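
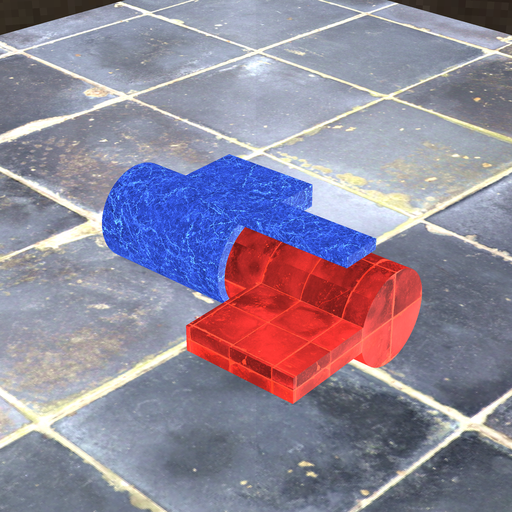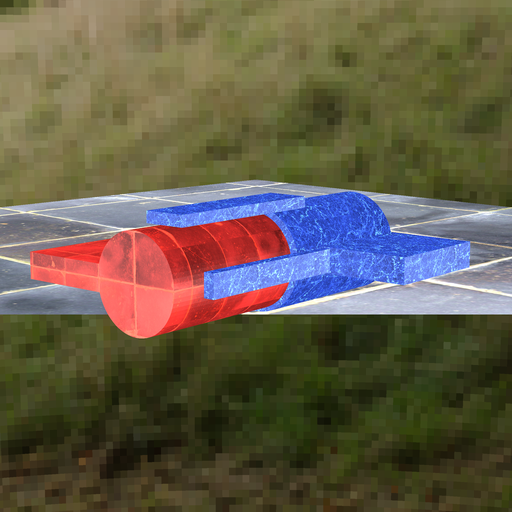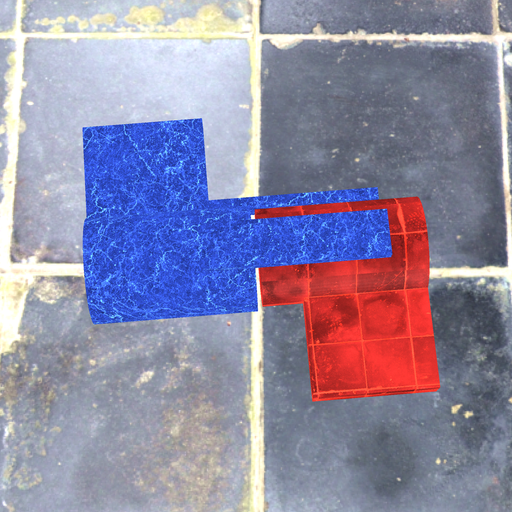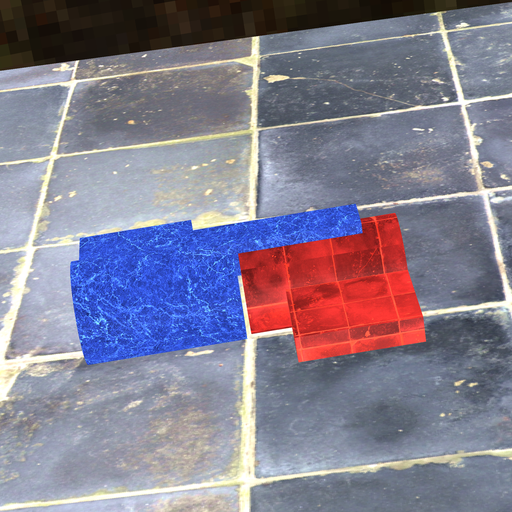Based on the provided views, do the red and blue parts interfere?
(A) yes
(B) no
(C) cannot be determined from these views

(B) no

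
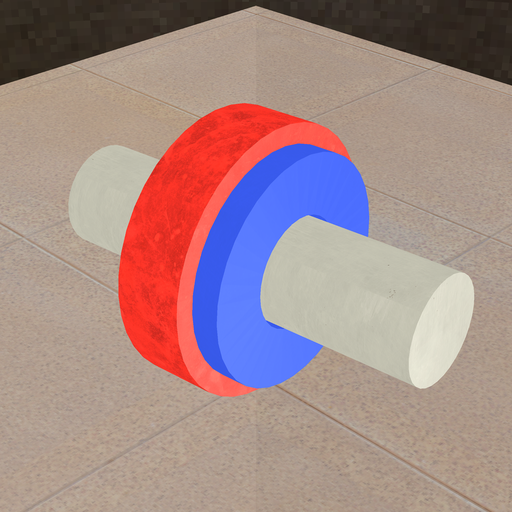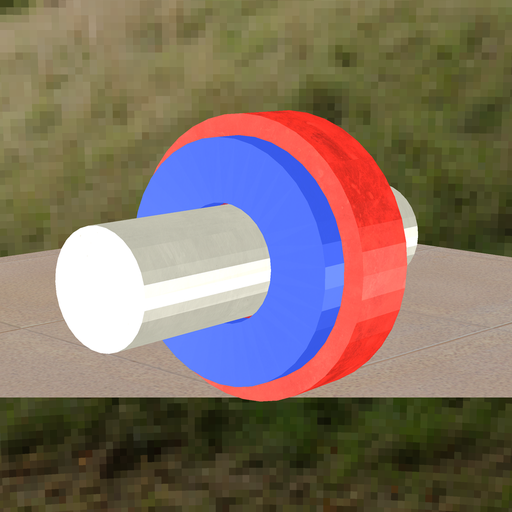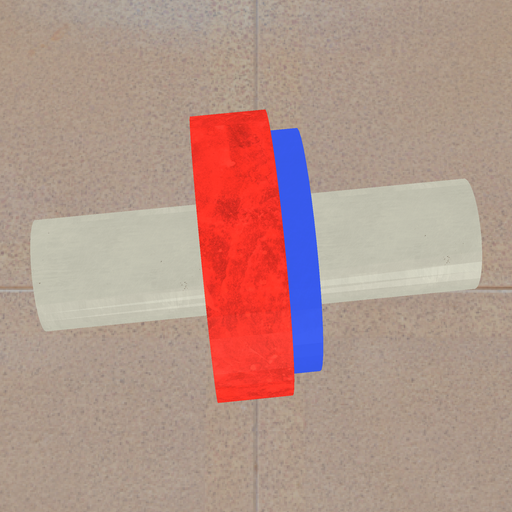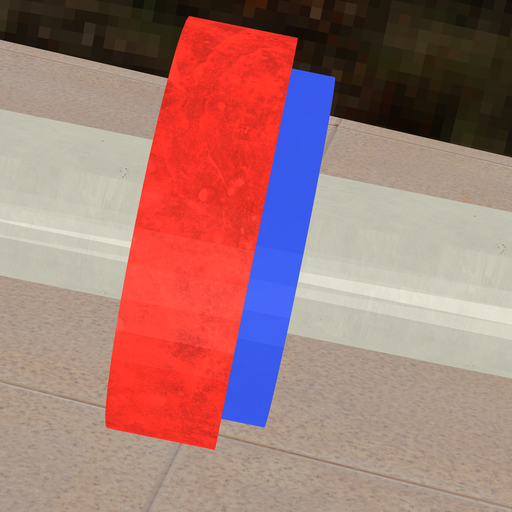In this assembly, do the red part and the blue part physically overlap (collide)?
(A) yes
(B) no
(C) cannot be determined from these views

(A) yes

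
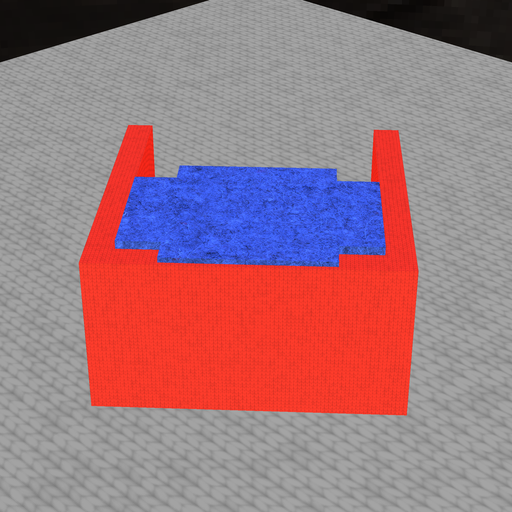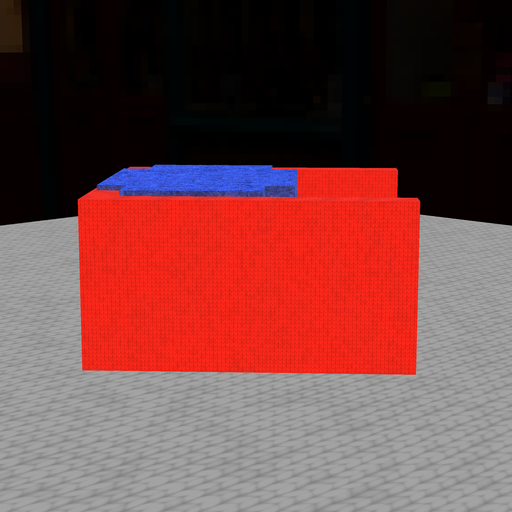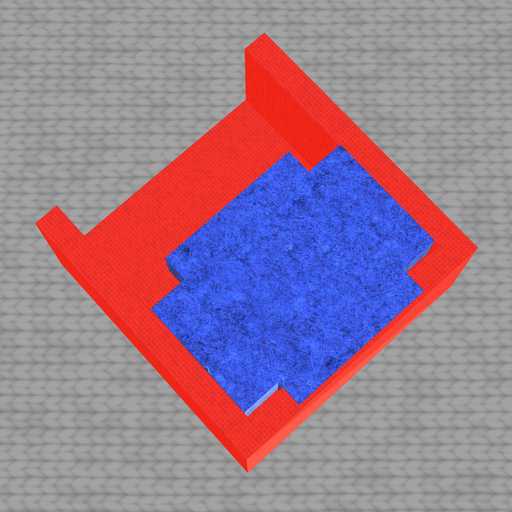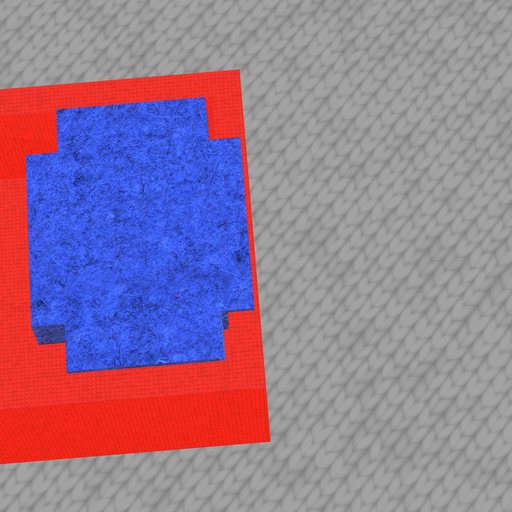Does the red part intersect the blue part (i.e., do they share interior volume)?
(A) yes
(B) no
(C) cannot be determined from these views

(A) yes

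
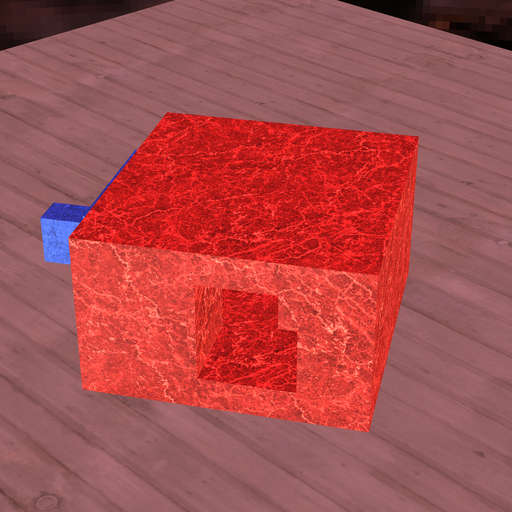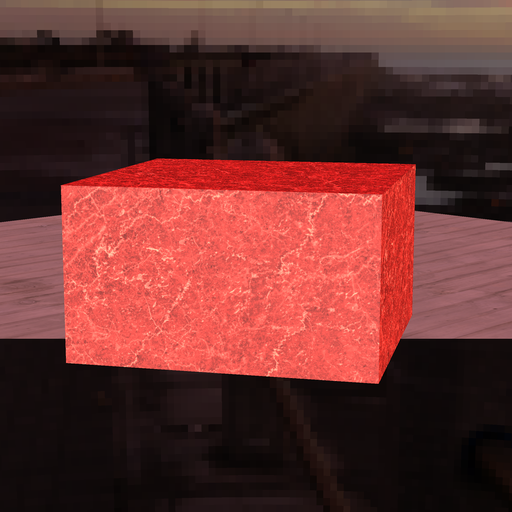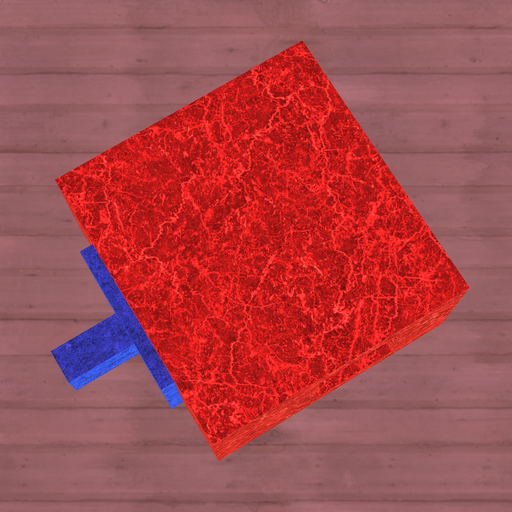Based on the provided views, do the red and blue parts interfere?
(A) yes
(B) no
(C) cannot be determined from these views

(C) cannot be determined from these views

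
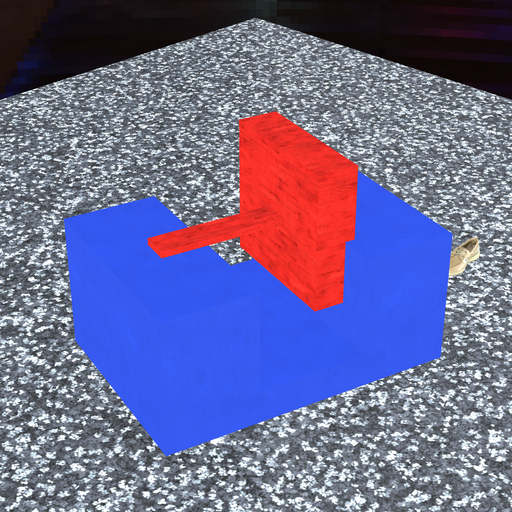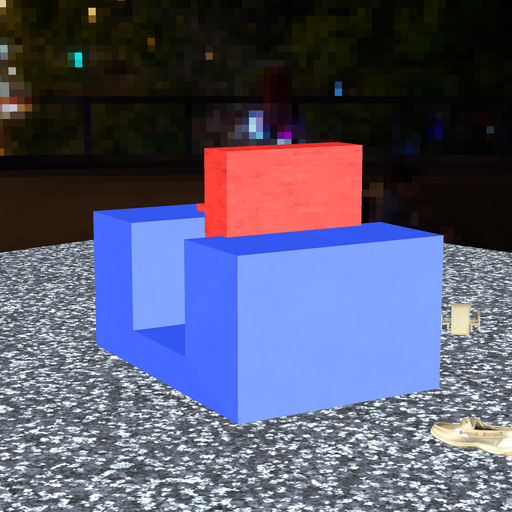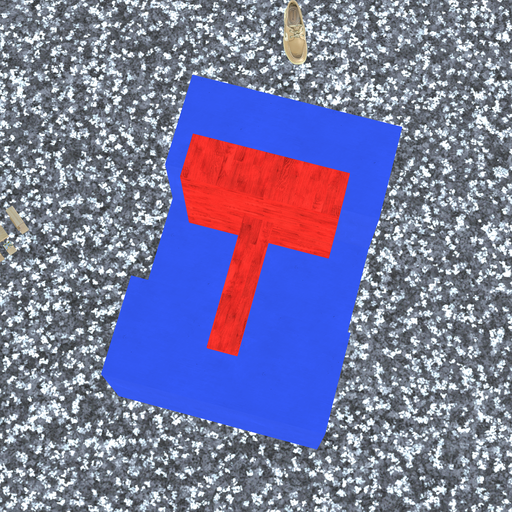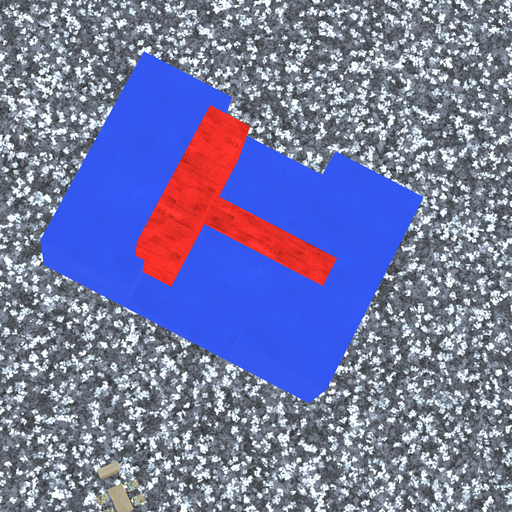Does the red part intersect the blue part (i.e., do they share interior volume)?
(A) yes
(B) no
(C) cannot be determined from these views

(A) yes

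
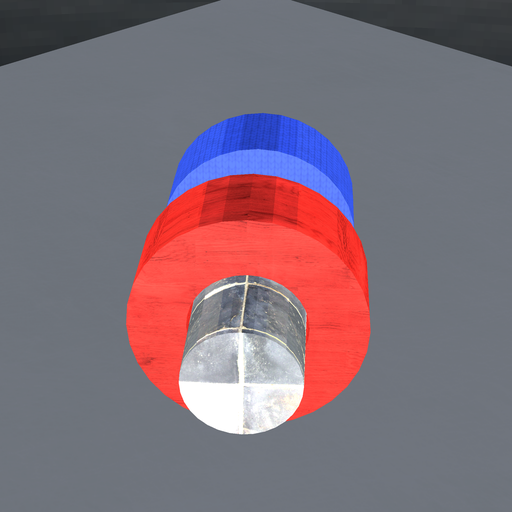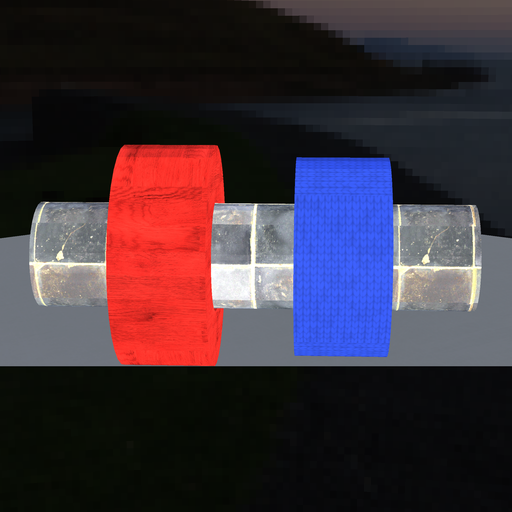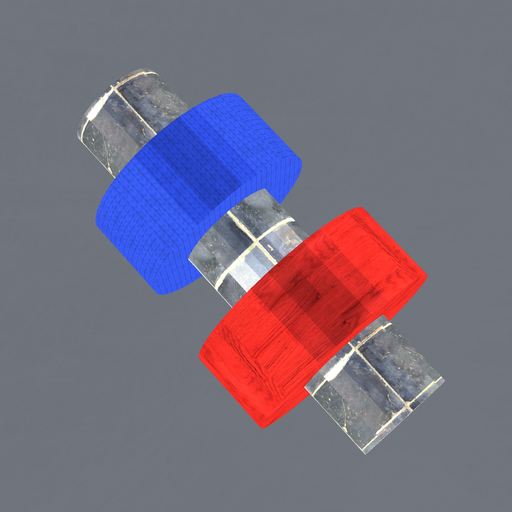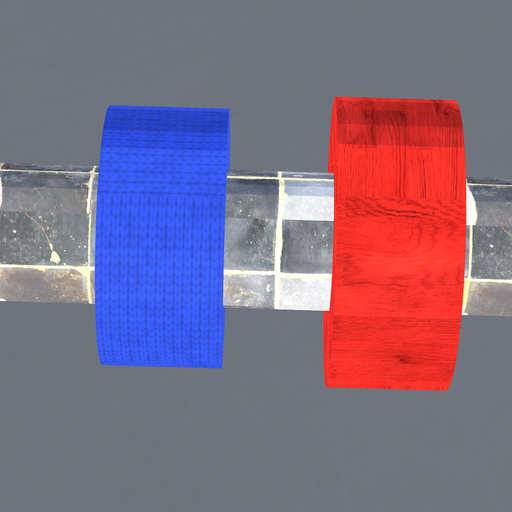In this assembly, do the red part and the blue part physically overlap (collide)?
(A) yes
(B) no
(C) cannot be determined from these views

(B) no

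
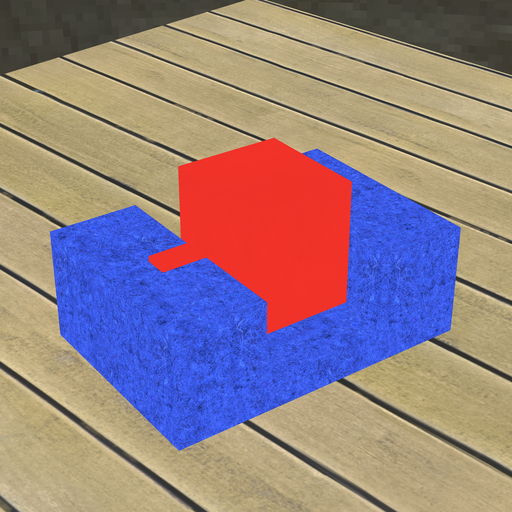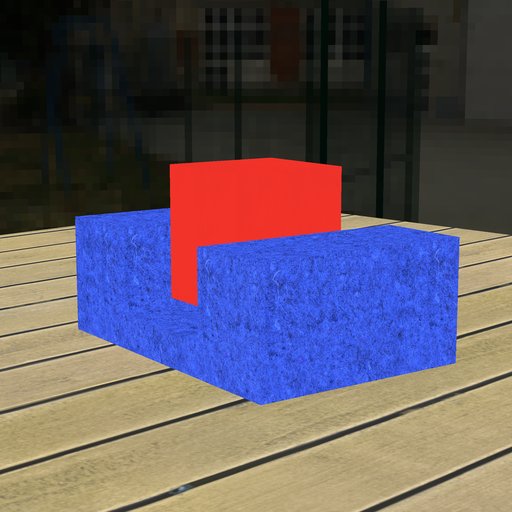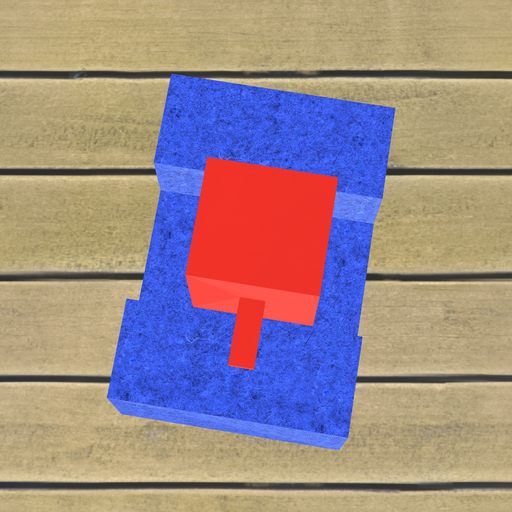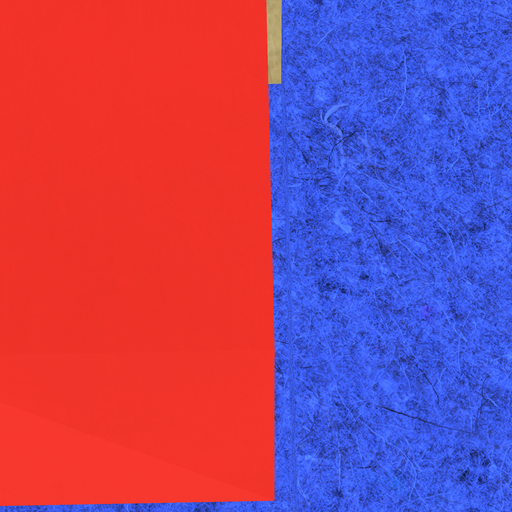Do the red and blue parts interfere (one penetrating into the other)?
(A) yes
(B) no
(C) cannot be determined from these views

(B) no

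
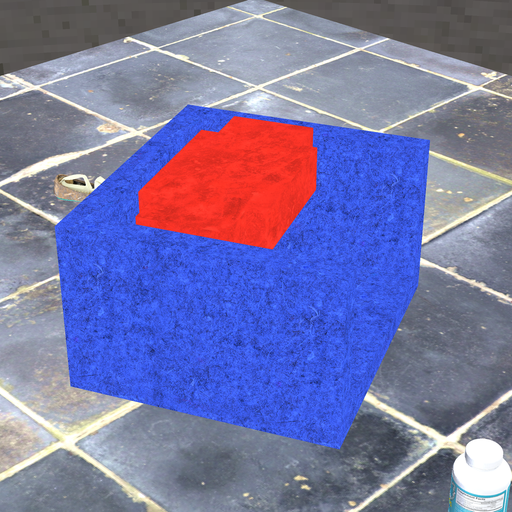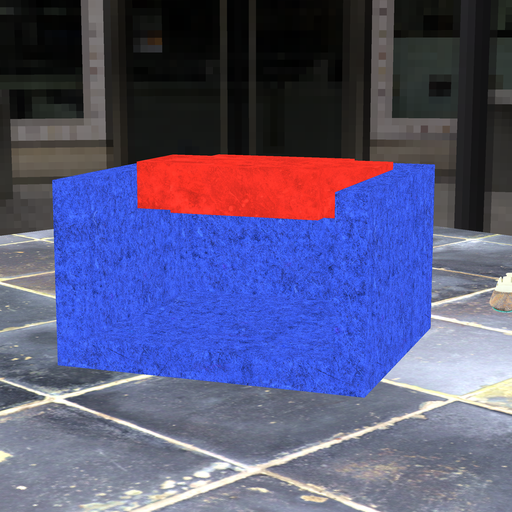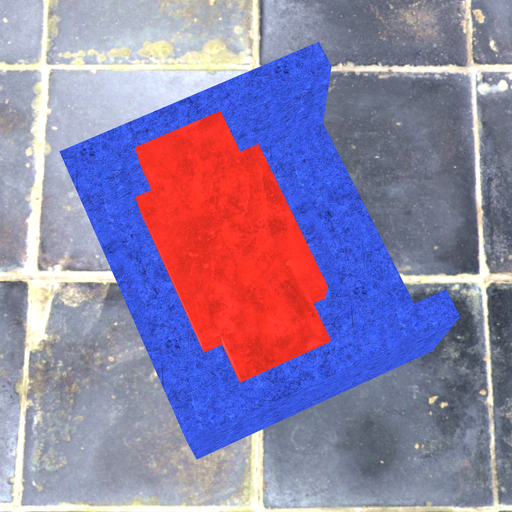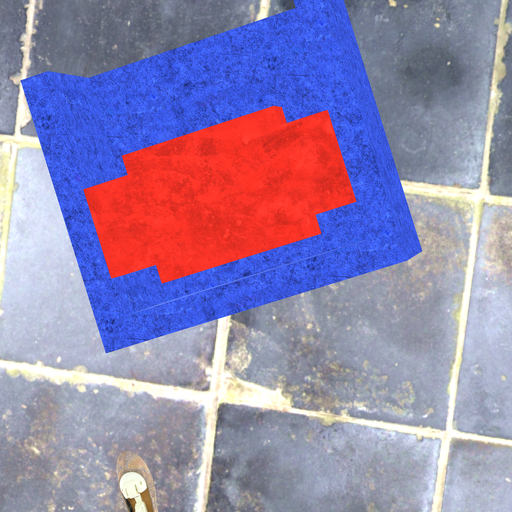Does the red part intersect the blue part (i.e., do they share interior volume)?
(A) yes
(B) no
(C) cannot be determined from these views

(B) no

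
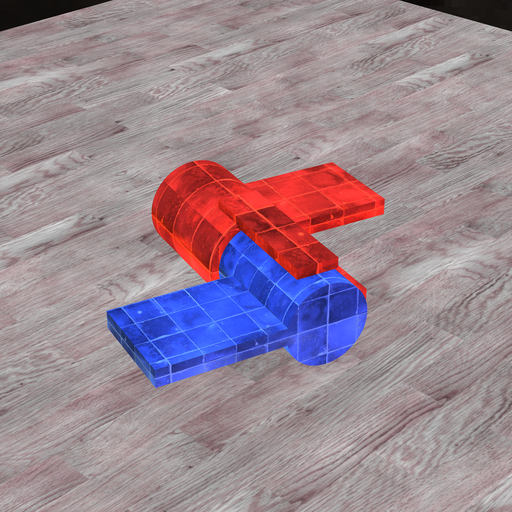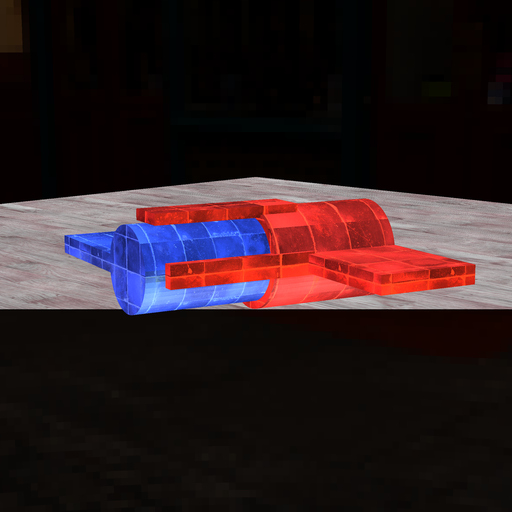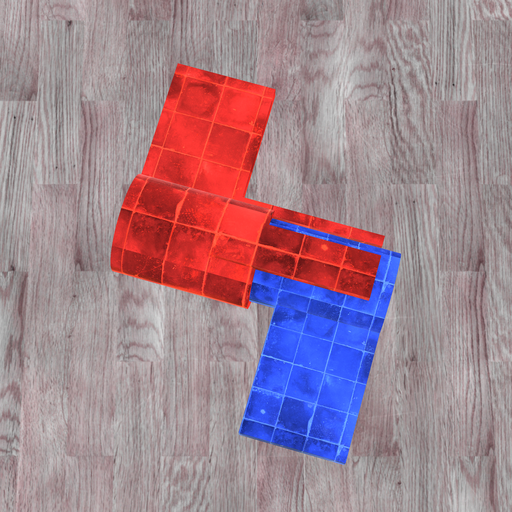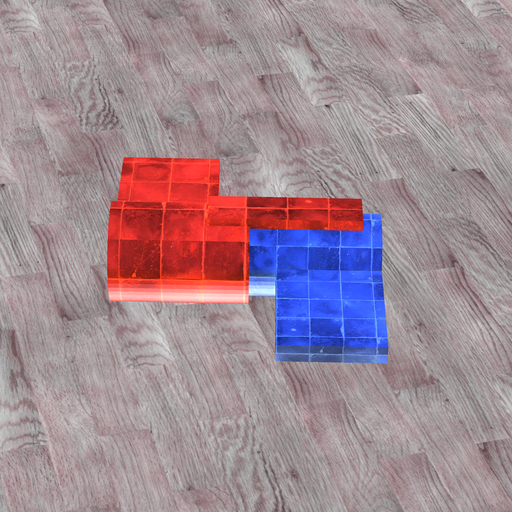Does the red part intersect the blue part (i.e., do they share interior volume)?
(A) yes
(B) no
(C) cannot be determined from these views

(A) yes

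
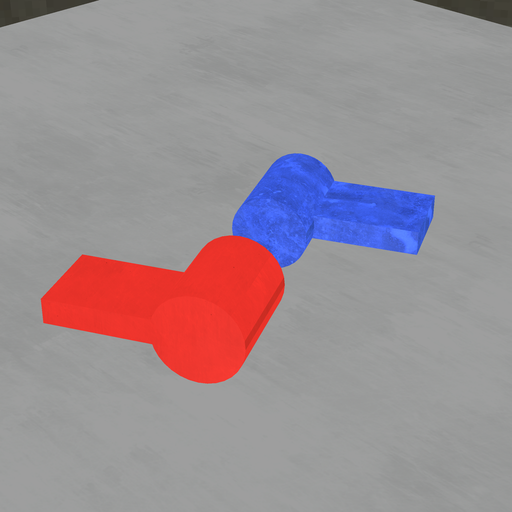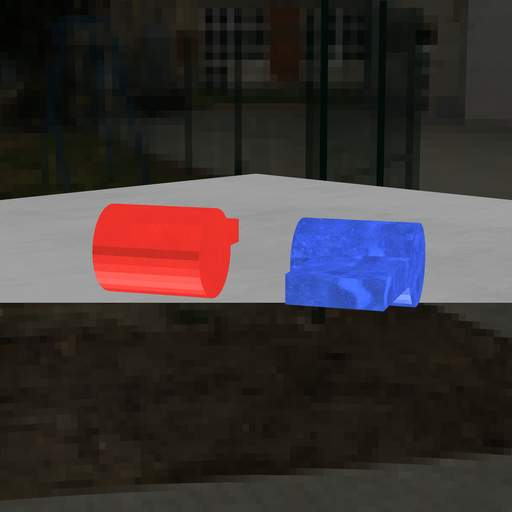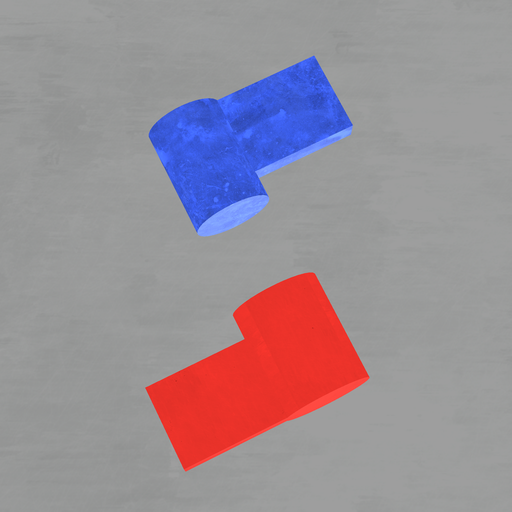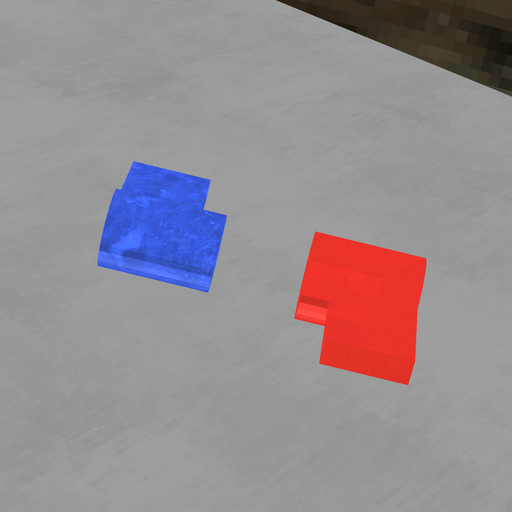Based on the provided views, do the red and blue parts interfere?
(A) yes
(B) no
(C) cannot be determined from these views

(B) no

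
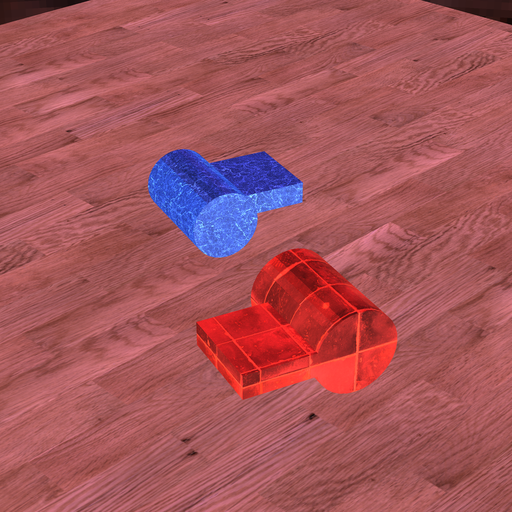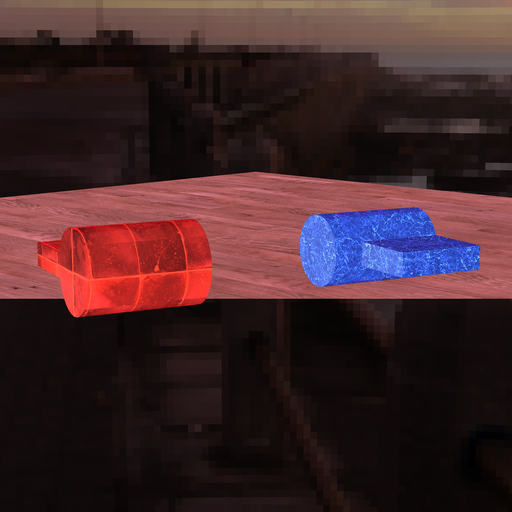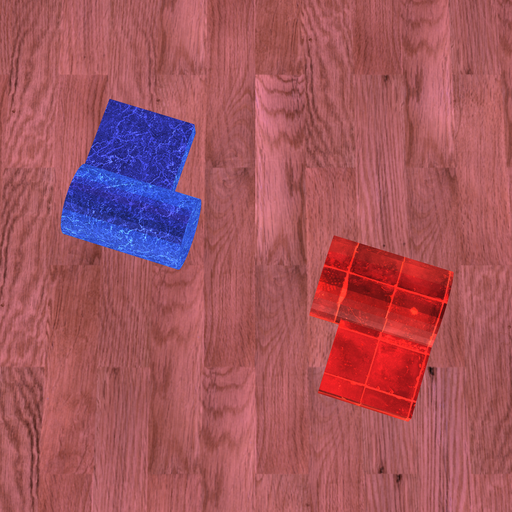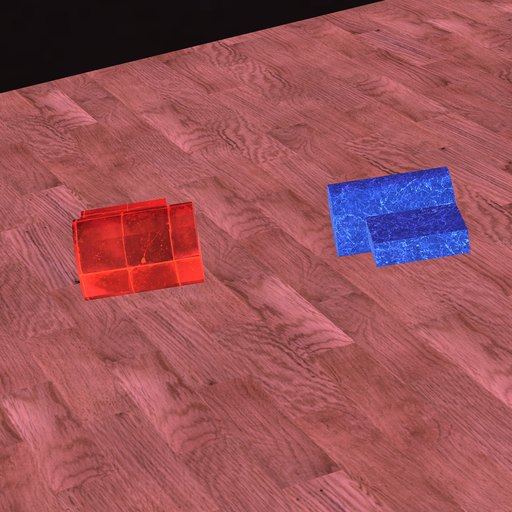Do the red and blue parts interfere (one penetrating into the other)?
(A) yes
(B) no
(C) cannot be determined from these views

(B) no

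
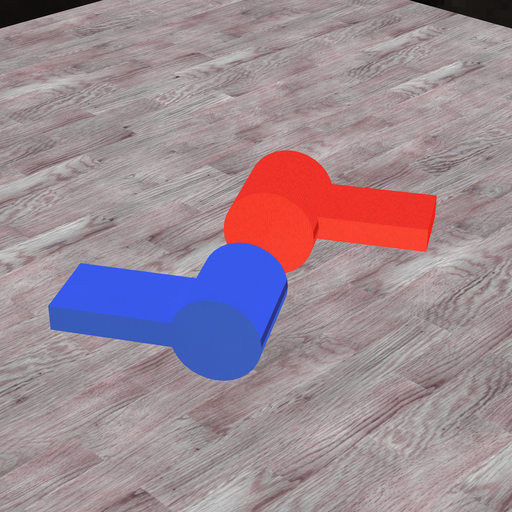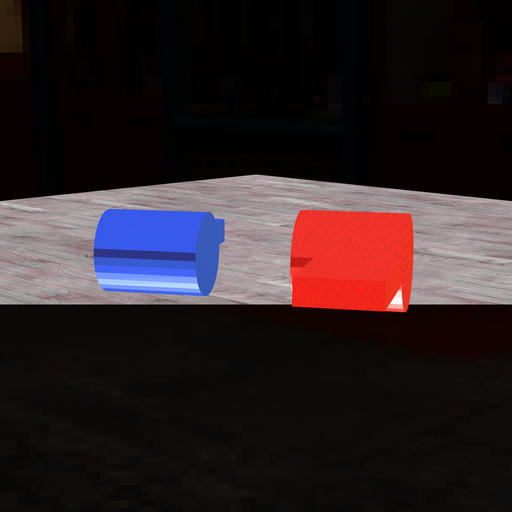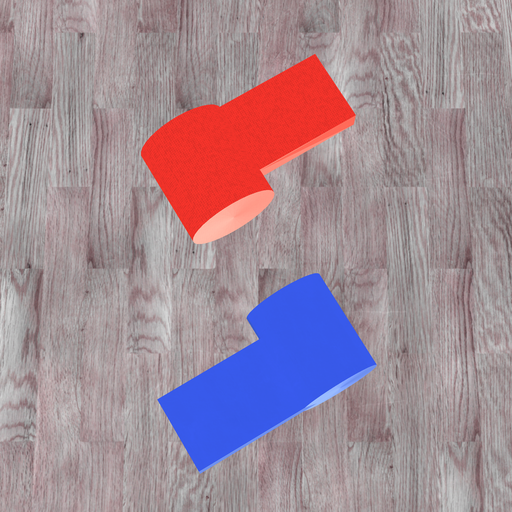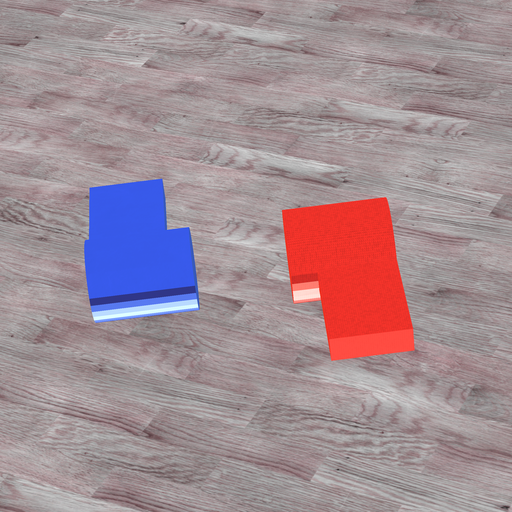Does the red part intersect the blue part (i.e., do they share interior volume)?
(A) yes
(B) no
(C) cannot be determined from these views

(B) no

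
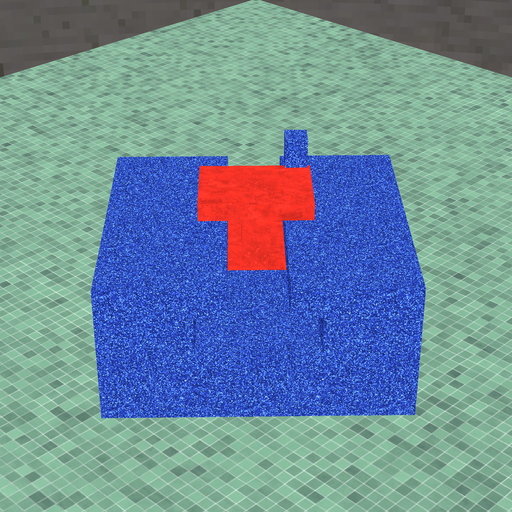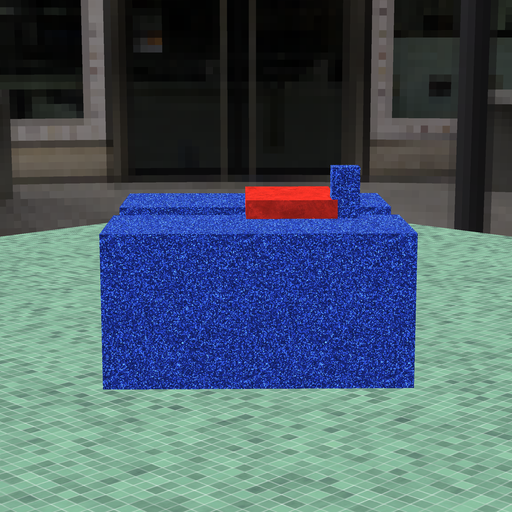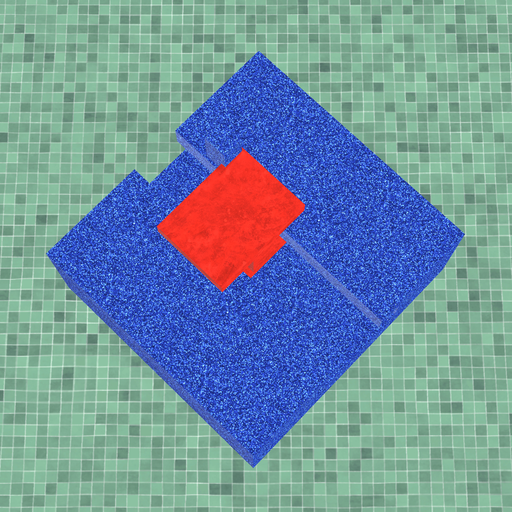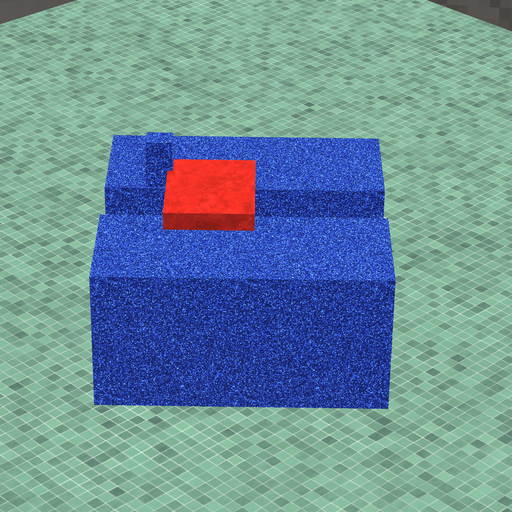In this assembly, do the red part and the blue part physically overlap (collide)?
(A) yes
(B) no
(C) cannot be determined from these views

(A) yes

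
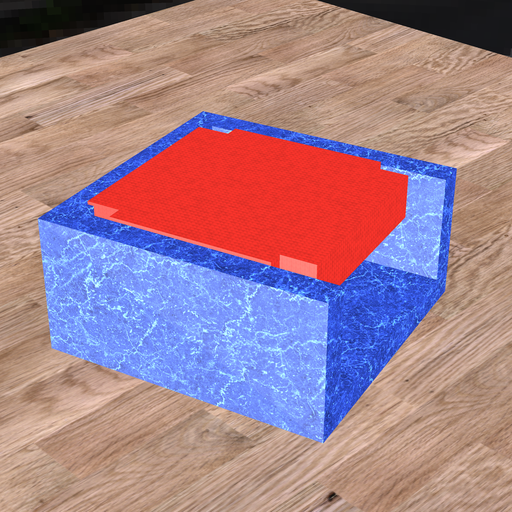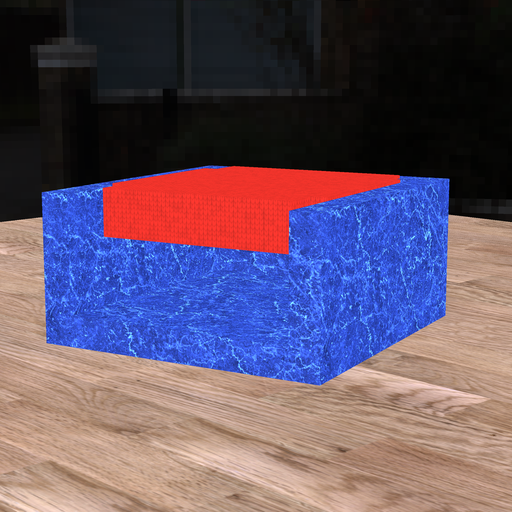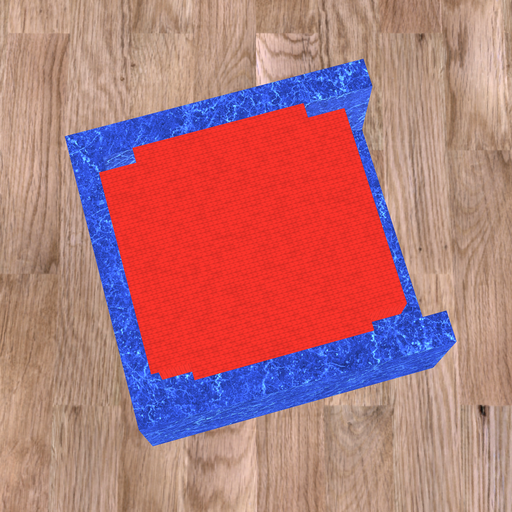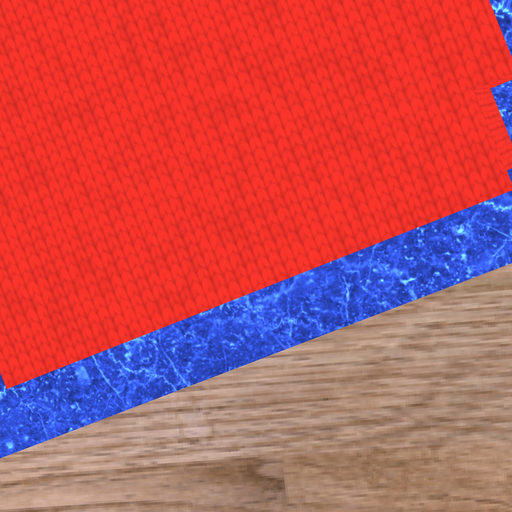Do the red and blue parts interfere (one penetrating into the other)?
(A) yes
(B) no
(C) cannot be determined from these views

(A) yes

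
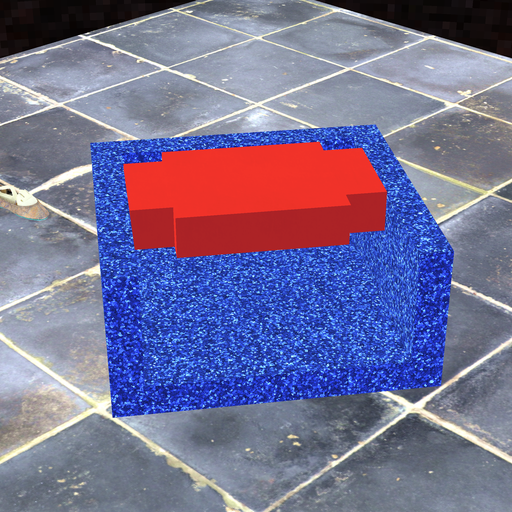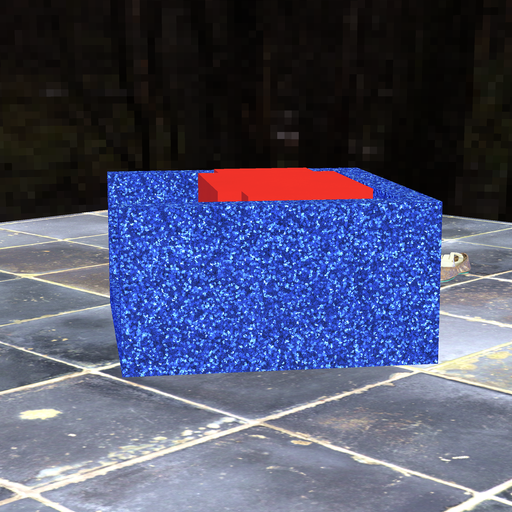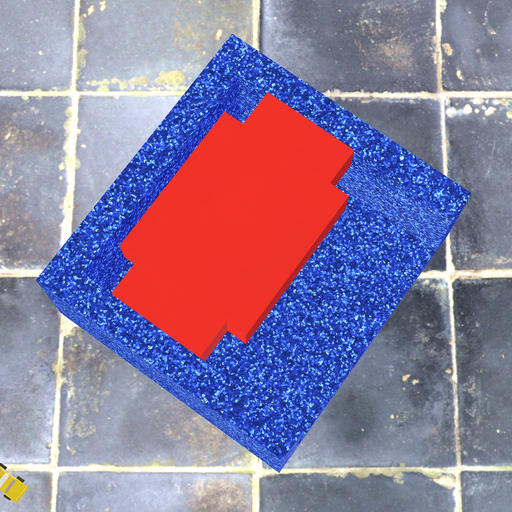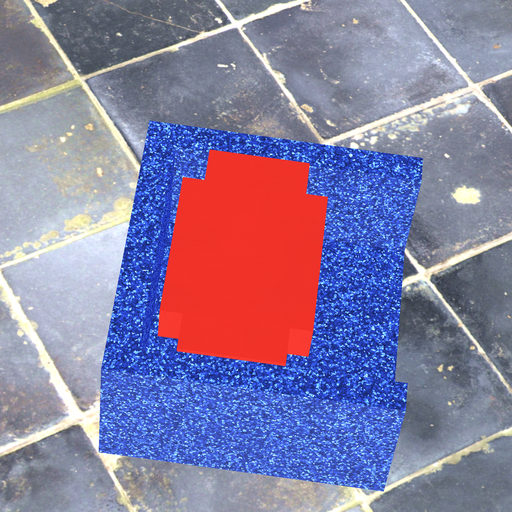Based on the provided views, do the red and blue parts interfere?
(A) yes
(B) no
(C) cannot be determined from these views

(B) no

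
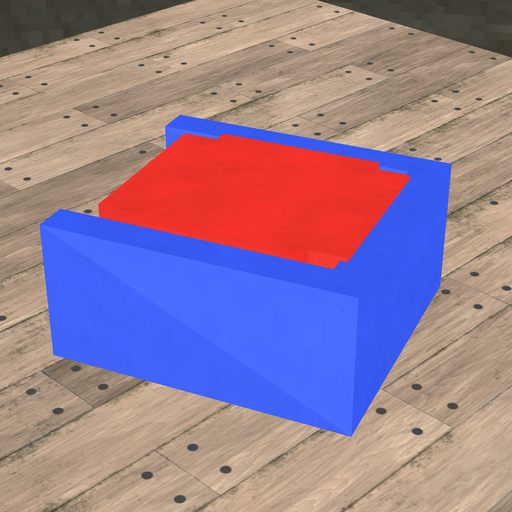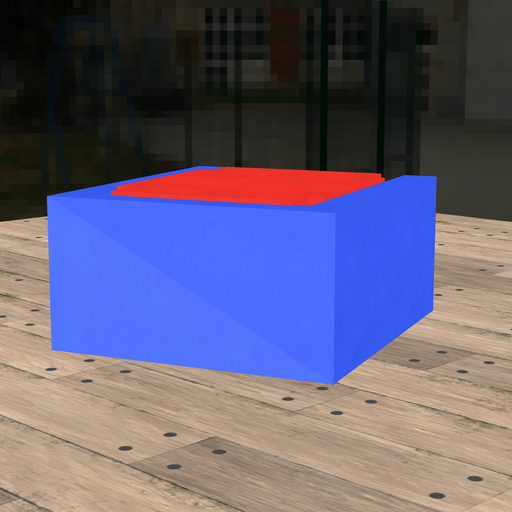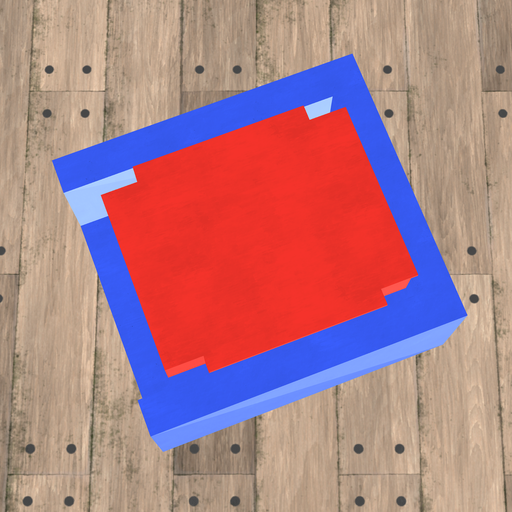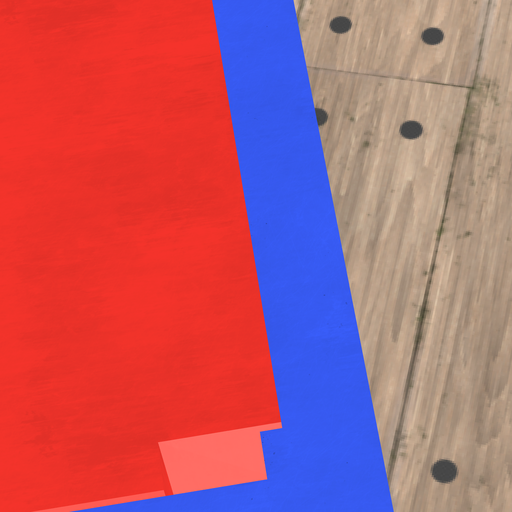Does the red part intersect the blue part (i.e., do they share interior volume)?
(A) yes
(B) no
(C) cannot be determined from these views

(A) yes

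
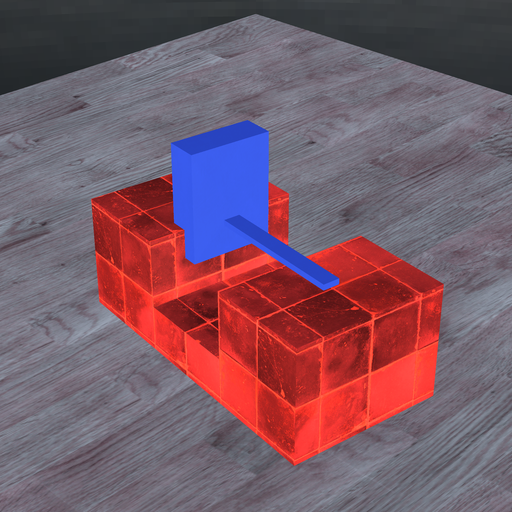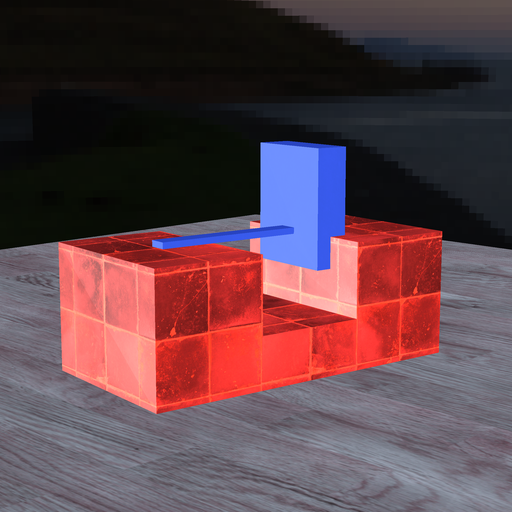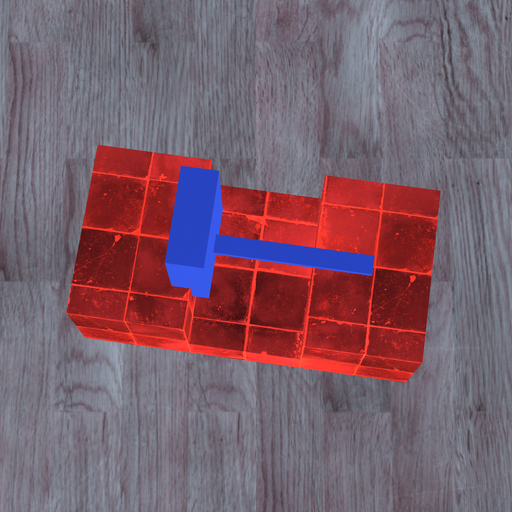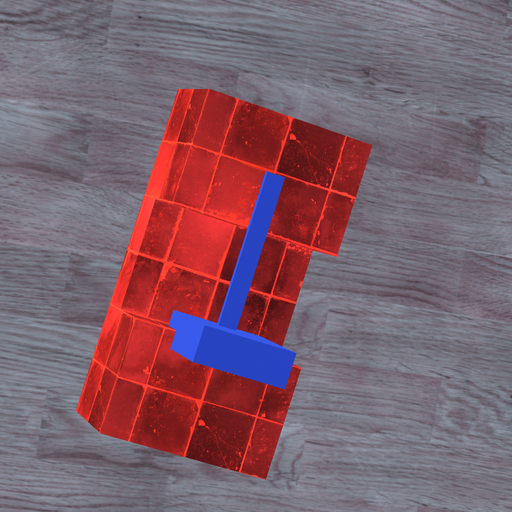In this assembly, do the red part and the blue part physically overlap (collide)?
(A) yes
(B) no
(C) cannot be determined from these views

(A) yes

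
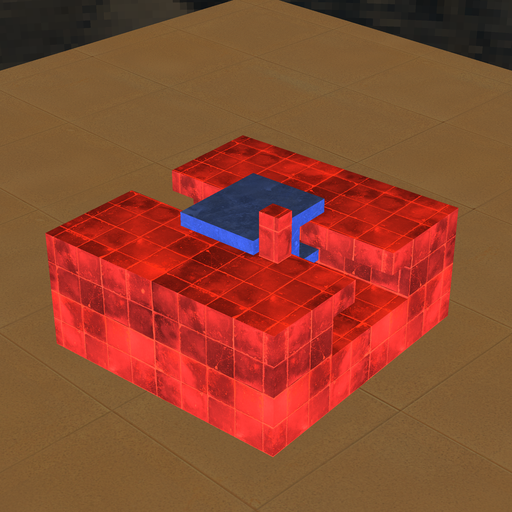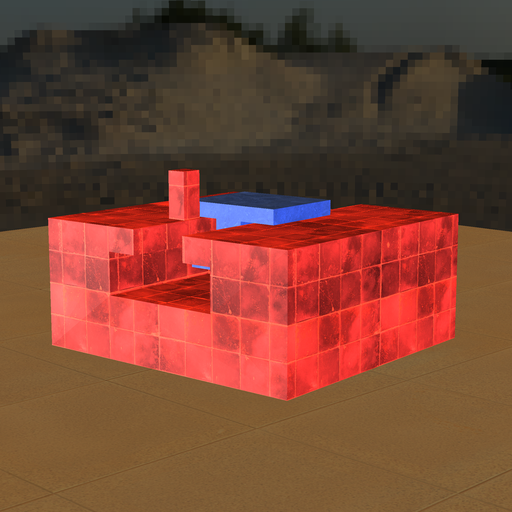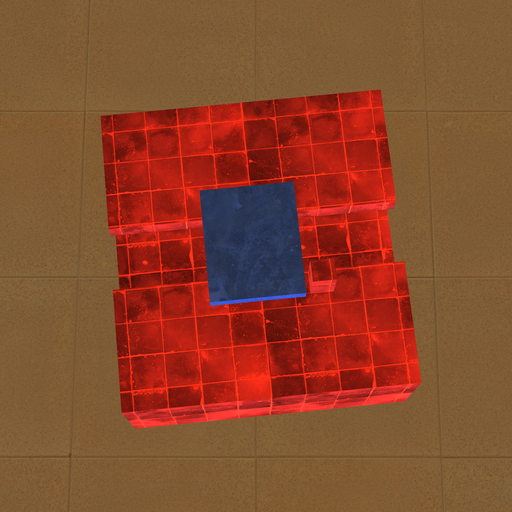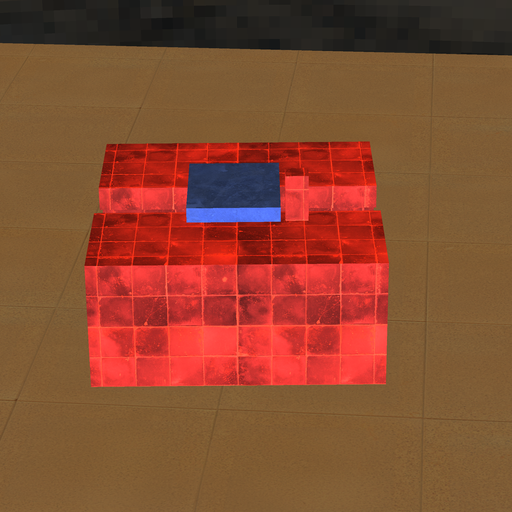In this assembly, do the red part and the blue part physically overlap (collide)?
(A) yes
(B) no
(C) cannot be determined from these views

(B) no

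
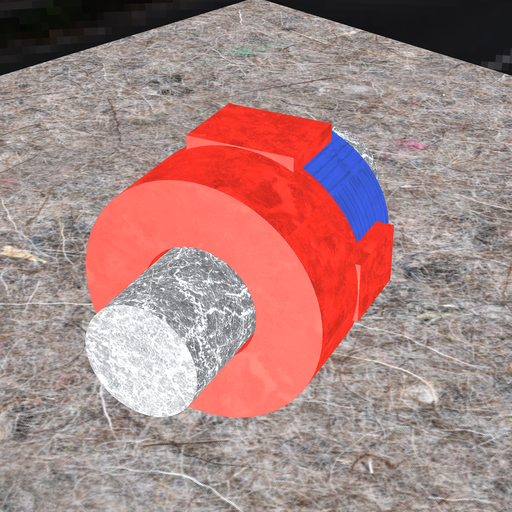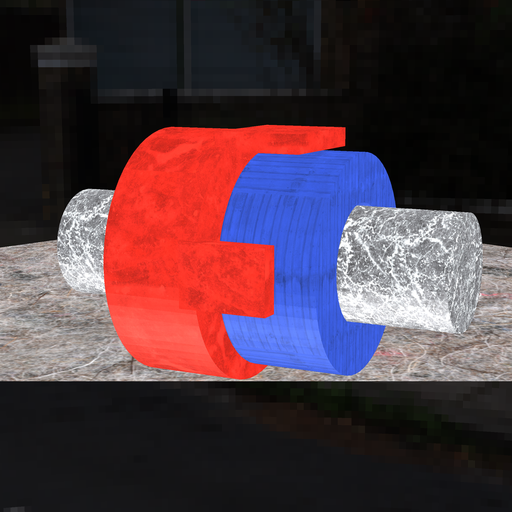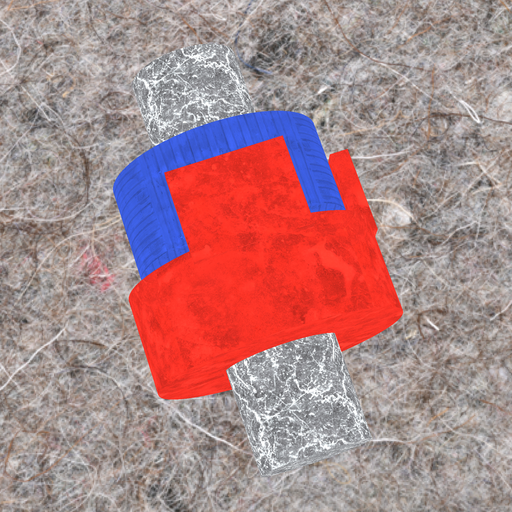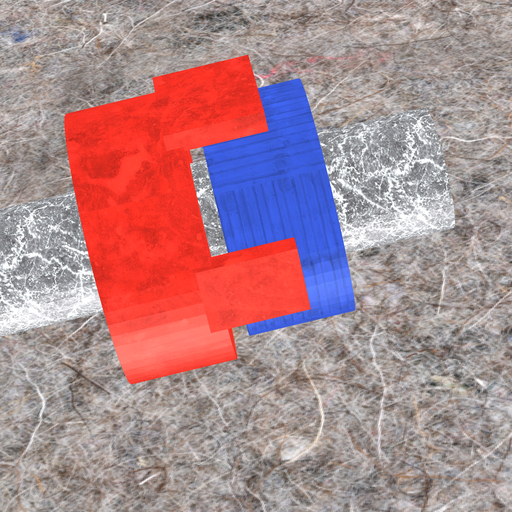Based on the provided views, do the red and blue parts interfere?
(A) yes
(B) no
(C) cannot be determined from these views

(B) no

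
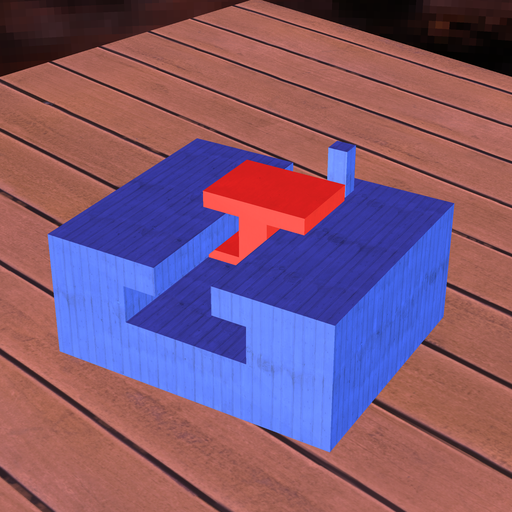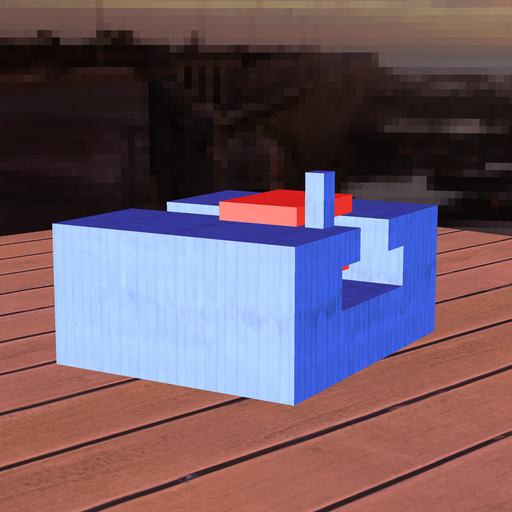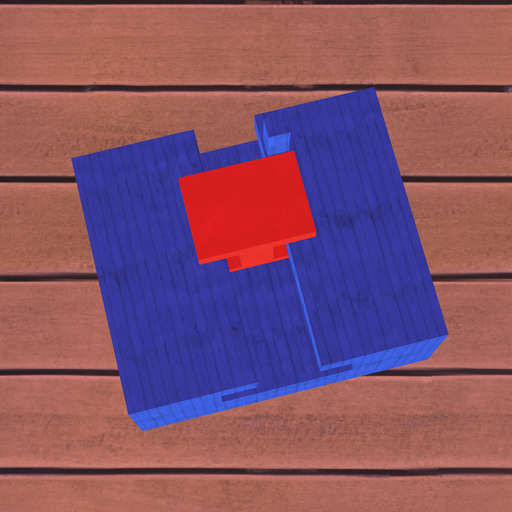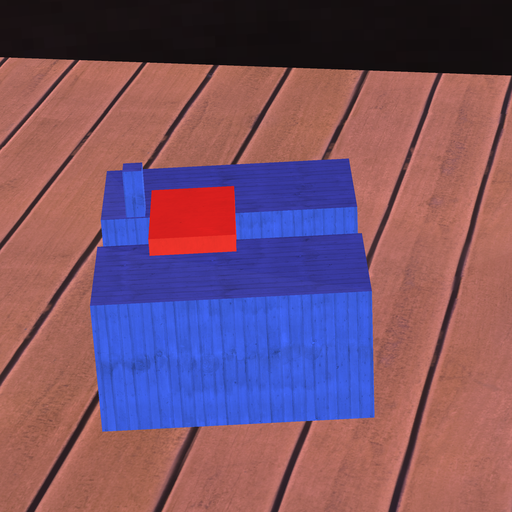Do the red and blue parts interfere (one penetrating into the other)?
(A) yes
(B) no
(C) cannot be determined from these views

(B) no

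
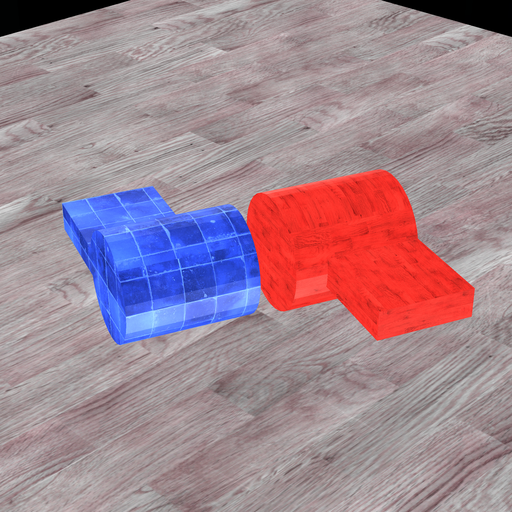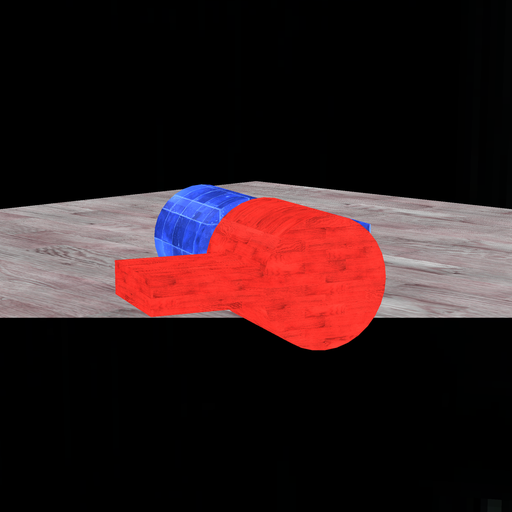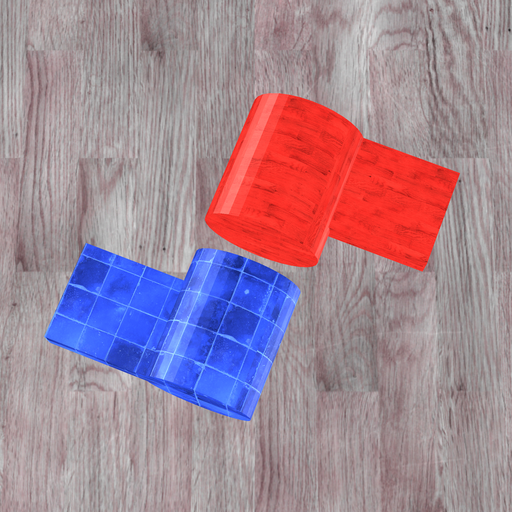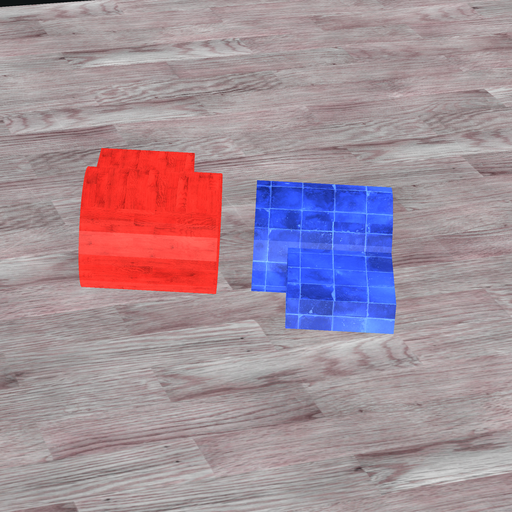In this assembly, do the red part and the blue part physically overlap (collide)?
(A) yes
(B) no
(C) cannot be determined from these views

(B) no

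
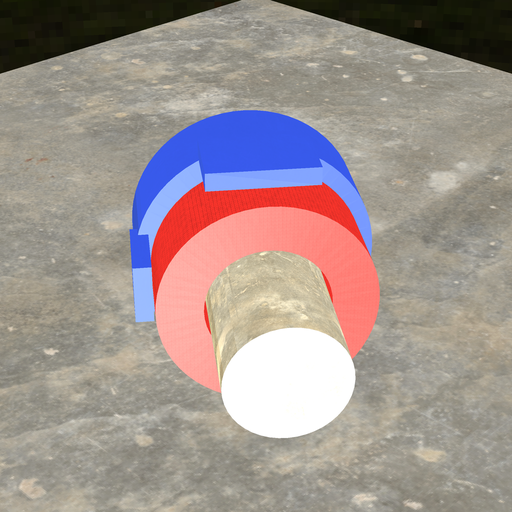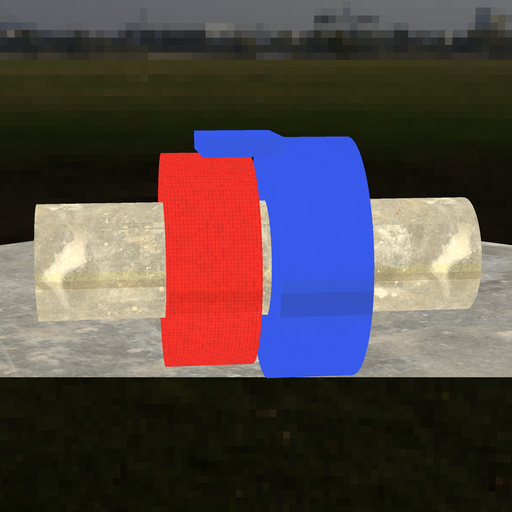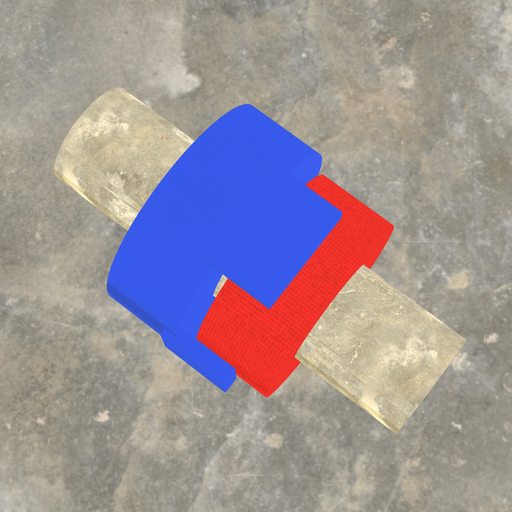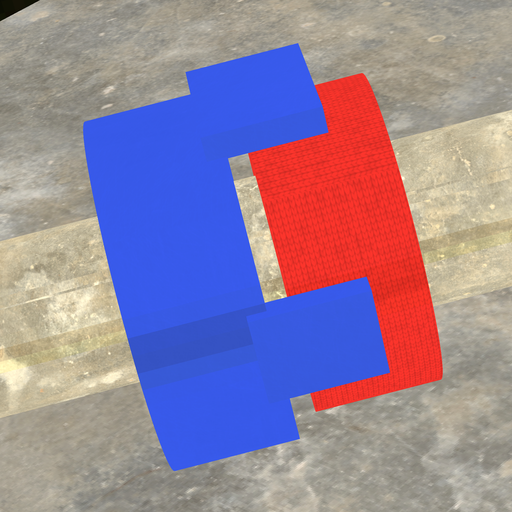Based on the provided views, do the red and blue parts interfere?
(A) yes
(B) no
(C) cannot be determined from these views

(B) no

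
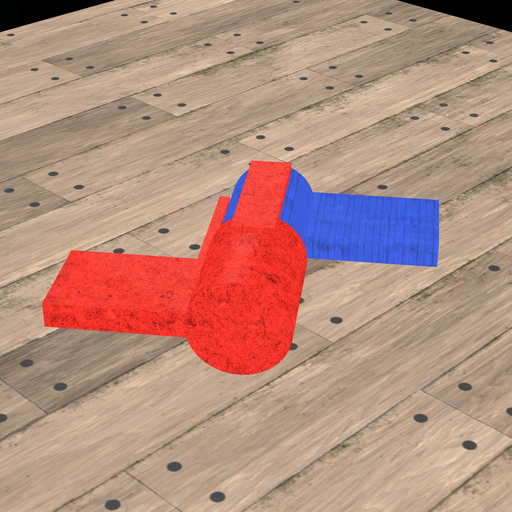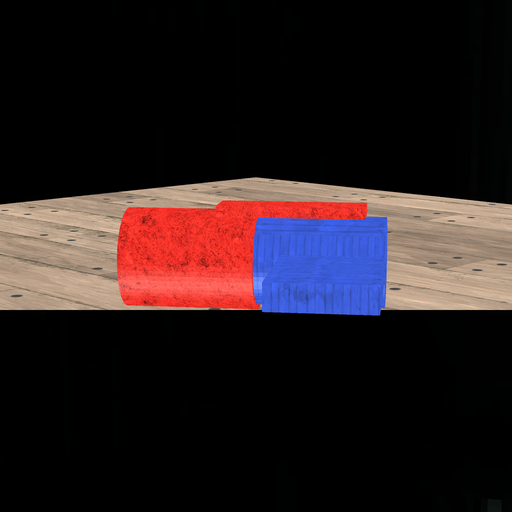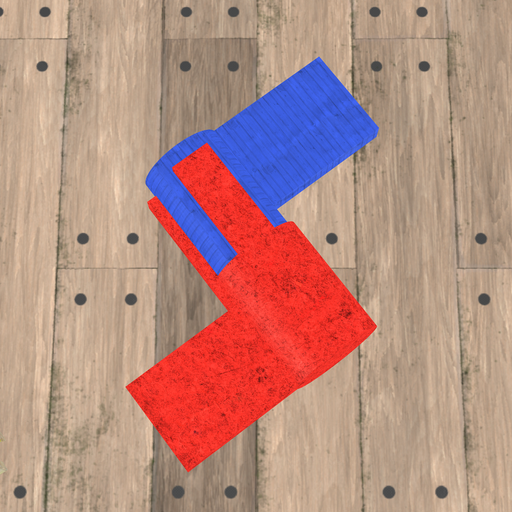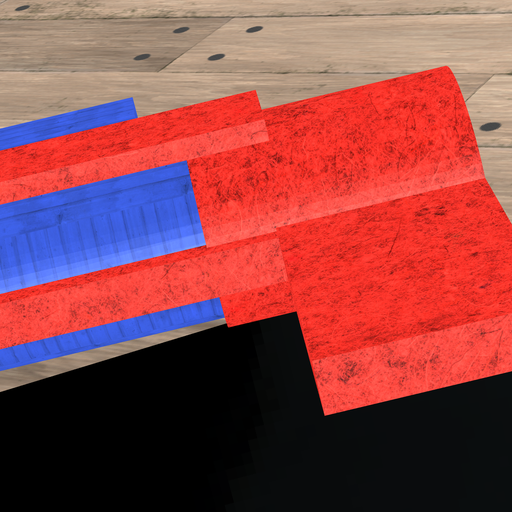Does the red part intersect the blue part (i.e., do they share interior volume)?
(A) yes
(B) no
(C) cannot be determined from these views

(A) yes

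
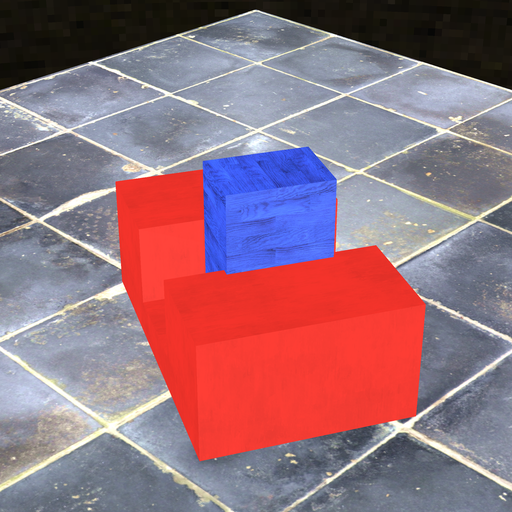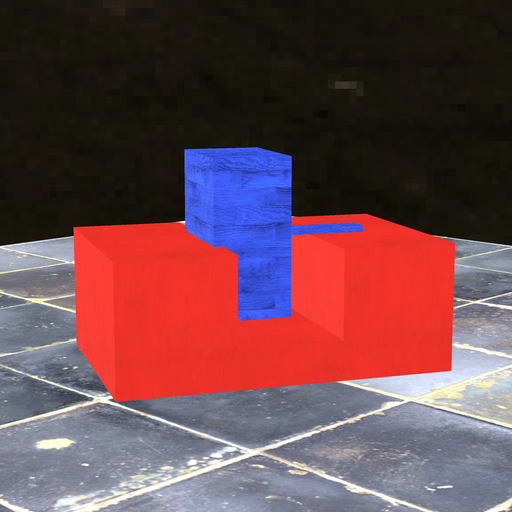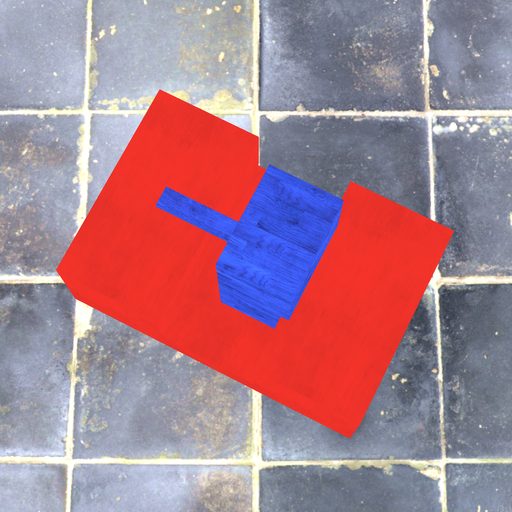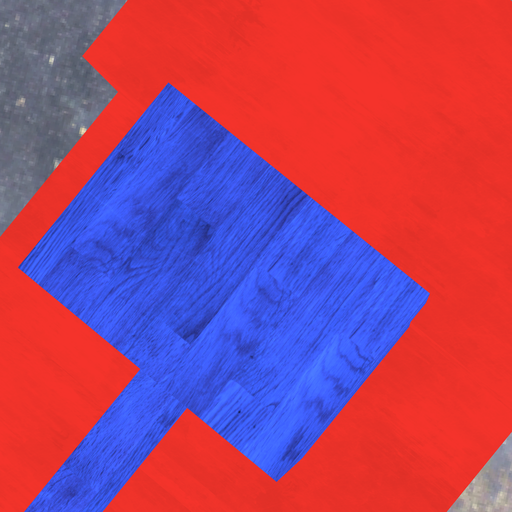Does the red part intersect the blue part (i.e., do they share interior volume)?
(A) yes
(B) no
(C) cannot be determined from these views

(A) yes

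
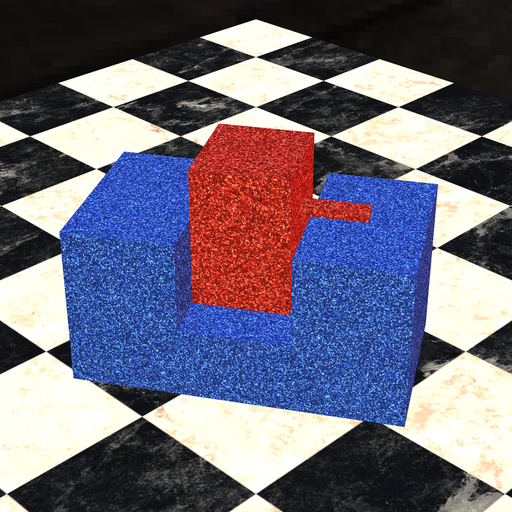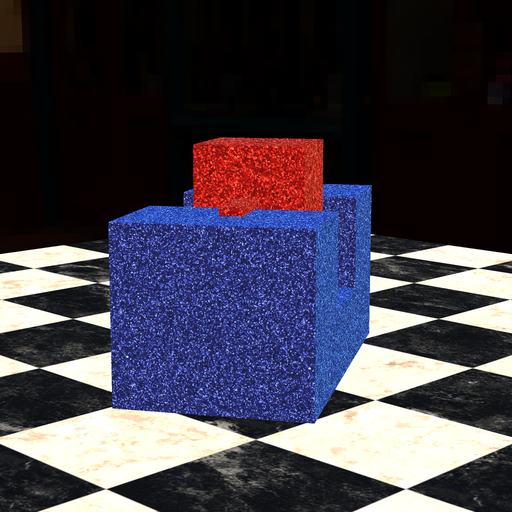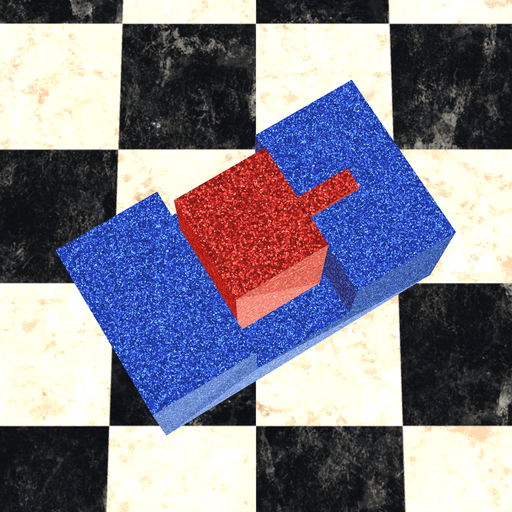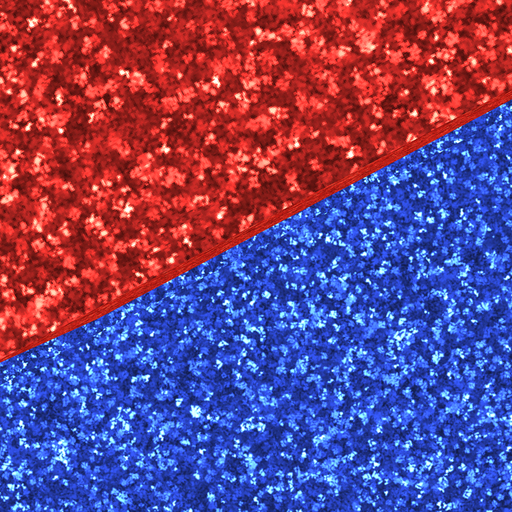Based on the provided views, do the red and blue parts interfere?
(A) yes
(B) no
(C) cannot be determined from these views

(B) no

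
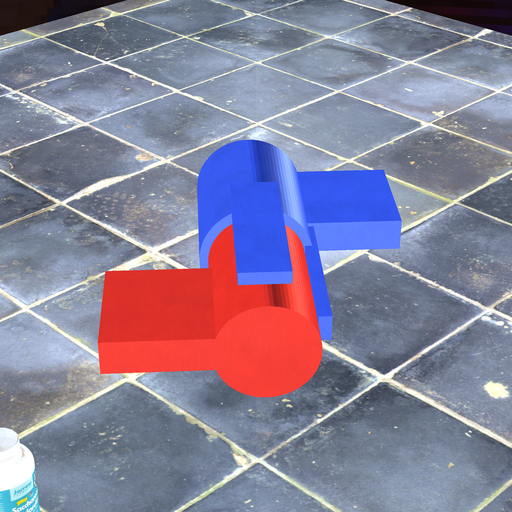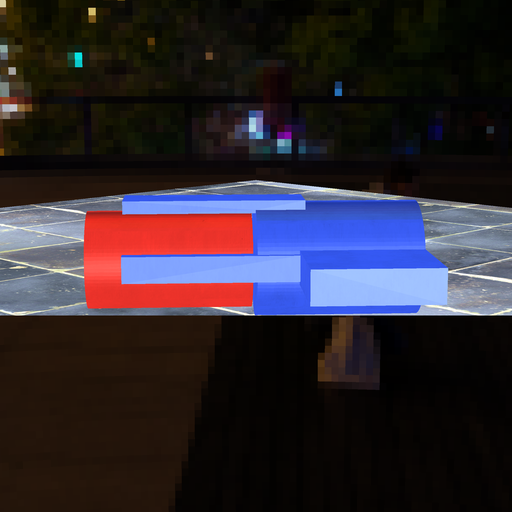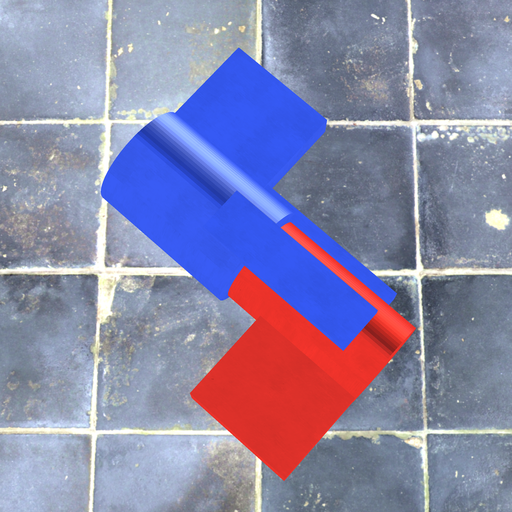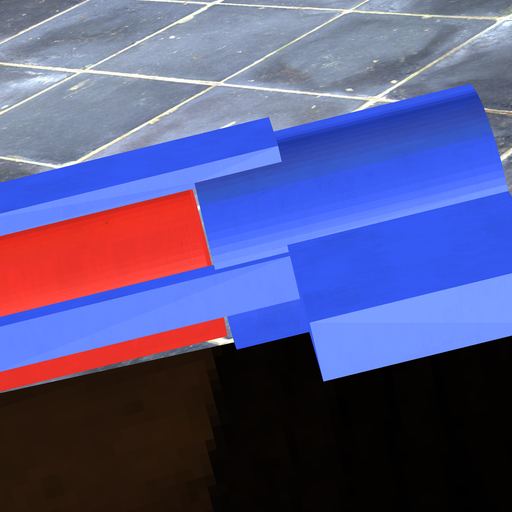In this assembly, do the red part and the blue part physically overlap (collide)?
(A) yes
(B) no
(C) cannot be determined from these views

(B) no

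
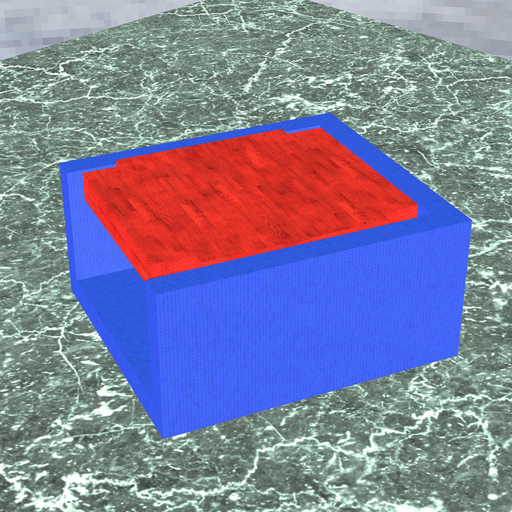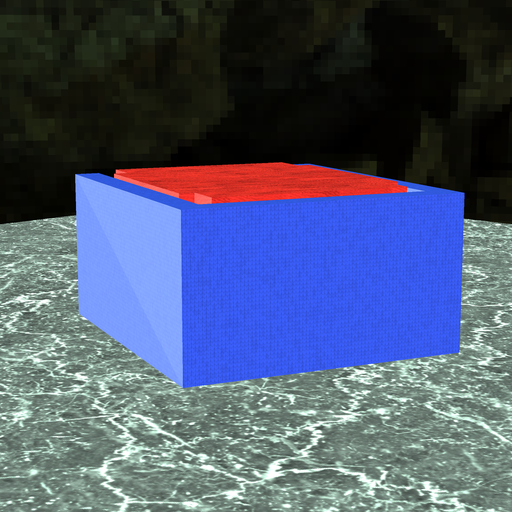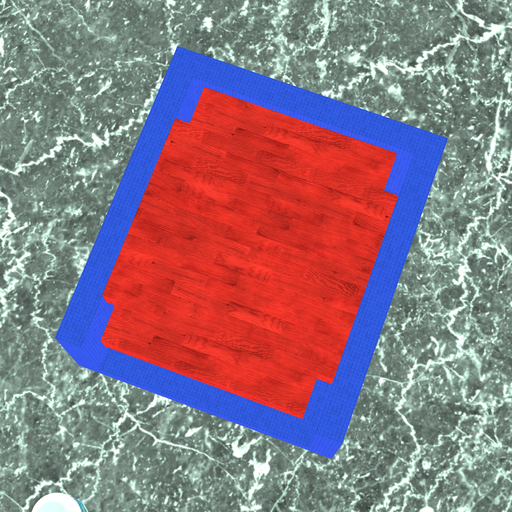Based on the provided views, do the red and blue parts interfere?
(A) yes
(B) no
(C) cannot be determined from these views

(B) no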